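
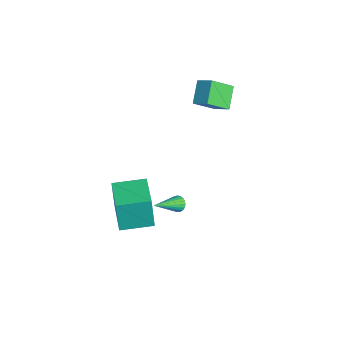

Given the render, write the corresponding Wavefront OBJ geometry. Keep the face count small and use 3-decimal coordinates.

v -3.294 2.153 3.752
v -4.368 2.589 4.623
v -3.601 3.382 2.758
v -4.675 3.818 3.629
v -2.585 2.782 4.311
v -3.659 3.218 5.182
v -2.892 4.011 3.317
v -3.966 4.447 4.188
v -0.363 0.847 -1.86
v 0.048 0.884 -2.142
v 0.503 -0.567 -0.78
v 0.086 1.022 -1.992
v 0.047 1.13 -1.819
v -0.064 1.19 -1.653
v -0.226 1.19 -1.523
v -0.412 1.13 -1.451
v -0.59 1.022 -1.45
v -0.728 0.884 -1.52
v -0.803 0.739 -1.649
v -0.803 0.613 -1.814
v -0.726 0.528 -1.988
v -0.587 0.498 -2.139
v -0.409 0.528 -2.242
v -0.223 0.613 -2.279
v -0.061 0.739 -2.244
v 1.942 -2.768 1.1
v 1.748 -2.88 2.997
v 1.993 -1.012 1.209
v 1.799 -1.124 3.105
v 3.881 -2.836 1.295
v 3.687 -2.948 3.191
v 3.932 -1.08 1.403
v 3.738 -1.192 3.3
f 2 4 1
f 5 2 1
f 1 4 3
f 3 5 1
f 2 8 4
f 6 2 5
f 6 8 2
f 4 8 3
f 7 5 3
f 3 8 7
f 7 6 5
f 8 6 7
f 10 9 12
f 10 12 11
f 12 9 13
f 12 13 11
f 13 9 14
f 13 14 11
f 14 9 15
f 14 15 11
f 15 9 16
f 15 16 11
f 16 9 17
f 16 17 11
f 17 9 18
f 17 18 11
f 18 9 19
f 18 19 11
f 19 9 20
f 19 20 11
f 20 9 21
f 20 21 11
f 21 9 22
f 21 22 11
f 22 9 23
f 22 23 11
f 23 9 24
f 23 24 11
f 24 9 25
f 24 25 11
f 25 9 10
f 25 10 11
f 27 29 26
f 30 27 26
f 26 29 28
f 28 30 26
f 27 33 29
f 31 27 30
f 31 33 27
f 29 33 28
f 32 30 28
f 28 33 32
f 32 31 30
f 33 31 32



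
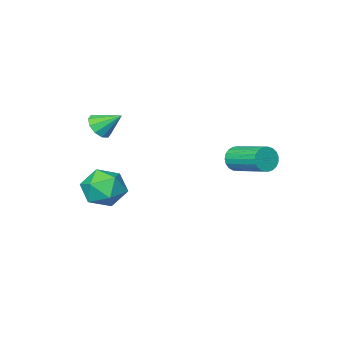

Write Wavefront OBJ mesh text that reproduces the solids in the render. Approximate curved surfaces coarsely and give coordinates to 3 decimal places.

v -1.467 2.809 -0.066
v -1.091 3.057 -0.641
v -1.358 5.019 0.031
v -1.733 4.771 0.606
v -1.376 3.055 -0.747
v -1.642 5.016 -0.075
v -1.676 3.01 -0.736
v -1.942 4.972 -0.064
v -1.94 2.931 -0.608
v -2.206 4.892 0.063
v -2.122 2.831 -0.387
v -2.388 4.792 0.284
v -2.191 2.726 -0.111
v -2.457 4.687 0.561
v -2.134 2.637 0.174
v -2.401 4.598 0.845
v -1.962 2.577 0.417
v -2.229 4.538 1.089
v -1.705 2.557 0.576
v -1.972 4.518 1.248
v -1.406 2.581 0.625
v -1.673 4.542 1.297
v -1.118 2.645 0.554
v -1.385 4.606 1.226
v -0.89 2.737 0.376
v -1.157 4.698 1.048
v -0.762 2.841 0.121
v -1.028 4.802 0.793
v -0.755 2.94 -0.165
v -1.022 4.901 0.506
v -0.872 3.017 -0.435
v -1.139 4.978 0.237
v 3.072 -1.897 1.438
v 3.609 -2.041 1.999
v 2.408 -1.003 2.302
v 3.767 -1.665 1.731
v 3.66 -1.377 1.352
v 3.328 -1.288 1.005
v 2.898 -1.432 0.823
v 2.535 -1.753 0.876
v 2.376 -2.13 1.144
v 2.483 -2.417 1.524
v 2.815 -2.506 1.871
v 3.245 -2.363 2.052
v 2.837 -0.967 -1.677
v 3.384 -0.564 -2.715
v 2.656 -2.796 -2.485
v 3.203 -2.393 -3.523
v 3.86 -2.499 -2.476
v 3.973 -1.369 -1.977
v 2.067 -1.991 -3.223
v 2.18 -0.861 -2.724
v 2.908 -1.197 -3.671
v 4.016 -1.51 -3.209
v 2.024 -1.85 -1.991
v 3.132 -2.163 -1.529
f 2 1 5
f 2 5 3
f 3 5 6
f 3 6 4
f 5 1 7
f 5 7 6
f 6 7 8
f 6 8 4
f 7 1 9
f 7 9 8
f 8 9 10
f 8 10 4
f 9 1 11
f 9 11 10
f 10 11 12
f 10 12 4
f 11 1 13
f 11 13 12
f 12 13 14
f 12 14 4
f 13 1 15
f 13 15 14
f 14 15 16
f 14 16 4
f 15 1 17
f 15 17 16
f 16 17 18
f 16 18 4
f 17 1 19
f 17 19 18
f 18 19 20
f 18 20 4
f 19 1 21
f 19 21 20
f 20 21 22
f 20 22 4
f 21 1 23
f 21 23 22
f 22 23 24
f 22 24 4
f 23 1 25
f 23 25 24
f 24 25 26
f 24 26 4
f 25 1 27
f 25 27 26
f 26 27 28
f 26 28 4
f 27 1 29
f 27 29 28
f 28 29 30
f 28 30 4
f 29 1 31
f 29 31 30
f 30 31 32
f 30 32 4
f 31 1 2
f 31 2 32
f 32 2 3
f 32 3 4
f 34 33 36
f 34 36 35
f 36 33 37
f 36 37 35
f 37 33 38
f 37 38 35
f 38 33 39
f 38 39 35
f 39 33 40
f 39 40 35
f 40 33 41
f 40 41 35
f 41 33 42
f 41 42 35
f 42 33 43
f 42 43 35
f 43 33 44
f 43 44 35
f 44 33 34
f 44 34 35
f 45 56 50
f 45 50 46
f 45 46 52
f 45 52 55
f 45 55 56
f 46 50 54
f 50 56 49
f 56 55 47
f 55 52 51
f 52 46 53
f 48 54 49
f 48 49 47
f 48 47 51
f 48 51 53
f 48 53 54
f 49 54 50
f 47 49 56
f 51 47 55
f 53 51 52
f 54 53 46



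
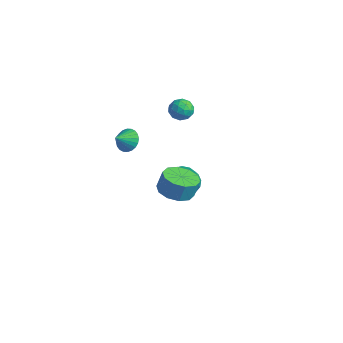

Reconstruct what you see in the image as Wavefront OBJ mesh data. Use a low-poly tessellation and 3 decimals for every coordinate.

v -3.796 2.2 0.139
v -3.023 1.926 0.153
v -4.237 0.954 0.027
v -3.464 0.68 0.041
v -3.796 1.005 0.716
v -3.523 1.776 0.786
v -3.737 1.104 -0.606
v -3.464 1.875 -0.536
v -2.987 1.249 -0.307
v -3.023 1.188 0.51
v -4.237 1.692 -0.33
v -4.273 1.631 0.487
v -3.371 2.173 0.156
v -3.889 0.707 0.024
v -4.084 0.899 0.421
v -3.63 0.738 0.429
v -3.665 2.084 0.528
v -3.211 1.923 0.536
v -3.665 1.382 0.867
v -4.049 0.957 -0.356
v -3.595 0.796 -0.348
v -3.63 2.142 -0.249
v -3.176 1.981 -0.241
v -3.595 1.498 -0.687
v -2.895 1.613 -0.106
v -3.154 0.881 -0.173
v -3.315 1.13 -0.552
v -3.155 1.583 -0.512
v -2.917 1.577 0.374
v -3.176 0.845 0.308
v -3.37 1.036 0.705
v -3.211 1.489 0.746
v -2.895 1.179 0.103
v -4.084 2.035 -0.128
v -4.343 1.303 -0.194
v -4.049 1.391 -0.566
v -3.89 1.844 -0.525
v -4.106 1.999 0.353
v -4.365 1.267 0.286
v -4.105 1.297 0.692
v -3.945 1.75 0.732
v -4.365 1.701 0.077
v -0.685 -0.382 -3.759
v 0.004 -0.6 -4.39
v 0.594 -1.217 -3.533
v -0.095 -0.998 -2.901
v 0.147 -0.205 -4.204
v 0.737 -0.821 -3.347
v 0.099 0.15 -3.916
v 0.689 -0.467 -3.059
v -0.129 0.383 -3.592
v 0.461 -0.234 -2.735
v -0.484 0.441 -3.306
v 0.106 -0.176 -2.449
v -0.885 0.31 -3.124
v -0.295 -0.306 -2.266
v -1.24 0.021 -3.087
v -0.65 -0.595 -2.229
v -1.468 -0.36 -3.204
v -0.878 -0.977 -2.347
v -1.517 -0.746 -3.448
v -0.927 -1.363 -2.591
v -1.375 -1.049 -3.763
v -0.785 -1.666 -2.906
v -1.075 -1.199 -4.078
v -0.485 -1.815 -3.22
v -0.686 -1.162 -4.319
v -0.096 -1.778 -3.461
v -0.296 -0.945 -4.432
v 0.294 -1.562 -3.574
v 3.414 -3.909 -0.256
v 4.117 -3.156 -0.548
v 4.268 -2.859 0.584
v 3.566 -3.611 0.876
v 3.515 -2.882 -0.539
v 3.666 -2.584 0.593
v 2.875 -3 -0.422
v 3.026 -2.702 0.71
v 2.441 -3.465 -0.242
v 2.592 -3.168 0.89
v 2.378 -4.1 -0.067
v 2.53 -3.802 1.065
v 2.712 -4.661 0.036
v 2.863 -4.364 1.168
v 3.314 -4.936 0.027
v 3.465 -4.638 1.159
v 3.954 -4.818 -0.09
v 4.105 -4.52 1.042
v 4.388 -4.352 -0.27
v 4.539 -4.055 0.862
v 4.45 -3.718 -0.445
v 4.602 -3.42 0.687
v -4.056 -2.068 -1.416
v -3.256 -1.861 -1.267
v -3.944 -2.972 -0.764
v -3.409 -1.704 -1.023
v -3.66 -1.603 -0.84
v -3.972 -1.572 -0.744
v -4.297 -1.617 -0.75
v -4.585 -1.73 -0.858
v -4.792 -1.895 -1.051
v -4.887 -2.087 -1.3
v -4.856 -2.275 -1.566
v -4.703 -2.432 -1.809
v -4.451 -2.534 -1.993
v -4.139 -2.565 -2.089
v -3.815 -2.52 -2.082
v -3.527 -2.406 -1.974
v -3.319 -2.241 -1.782
v -3.224 -2.05 -1.533
f 1 38 17
f 38 12 41
f 17 41 6
f 38 41 17
f 1 17 13
f 17 6 18
f 13 18 2
f 17 18 13
f 1 13 22
f 13 2 23
f 22 23 8
f 13 23 22
f 1 22 34
f 22 8 37
f 34 37 11
f 22 37 34
f 1 34 38
f 34 11 42
f 38 42 12
f 34 42 38
f 2 18 29
f 18 6 32
f 29 32 10
f 18 32 29
f 6 41 19
f 41 12 40
f 19 40 5
f 41 40 19
f 12 42 39
f 42 11 35
f 39 35 3
f 42 35 39
f 11 37 36
f 37 8 24
f 36 24 7
f 37 24 36
f 8 23 28
f 23 2 25
f 28 25 9
f 23 25 28
f 4 30 16
f 30 10 31
f 16 31 5
f 30 31 16
f 4 16 14
f 16 5 15
f 14 15 3
f 16 15 14
f 4 14 21
f 14 3 20
f 21 20 7
f 14 20 21
f 4 21 26
f 21 7 27
f 26 27 9
f 21 27 26
f 4 26 30
f 26 9 33
f 30 33 10
f 26 33 30
f 5 31 19
f 31 10 32
f 19 32 6
f 31 32 19
f 3 15 39
f 15 5 40
f 39 40 12
f 15 40 39
f 7 20 36
f 20 3 35
f 36 35 11
f 20 35 36
f 9 27 28
f 27 7 24
f 28 24 8
f 27 24 28
f 10 33 29
f 33 9 25
f 29 25 2
f 33 25 29
f 44 43 47
f 44 47 45
f 45 47 48
f 45 48 46
f 47 43 49
f 47 49 48
f 48 49 50
f 48 50 46
f 49 43 51
f 49 51 50
f 50 51 52
f 50 52 46
f 51 43 53
f 51 53 52
f 52 53 54
f 52 54 46
f 53 43 55
f 53 55 54
f 54 55 56
f 54 56 46
f 55 43 57
f 55 57 56
f 56 57 58
f 56 58 46
f 57 43 59
f 57 59 58
f 58 59 60
f 58 60 46
f 59 43 61
f 59 61 60
f 60 61 62
f 60 62 46
f 61 43 63
f 61 63 62
f 62 63 64
f 62 64 46
f 63 43 65
f 63 65 64
f 64 65 66
f 64 66 46
f 65 43 67
f 65 67 66
f 66 67 68
f 66 68 46
f 67 43 69
f 67 69 68
f 68 69 70
f 68 70 46
f 69 43 44
f 69 44 70
f 70 44 45
f 70 45 46
f 72 71 75
f 72 75 73
f 73 75 76
f 73 76 74
f 75 71 77
f 75 77 76
f 76 77 78
f 76 78 74
f 77 71 79
f 77 79 78
f 78 79 80
f 78 80 74
f 79 71 81
f 79 81 80
f 80 81 82
f 80 82 74
f 81 71 83
f 81 83 82
f 82 83 84
f 82 84 74
f 83 71 85
f 83 85 84
f 84 85 86
f 84 86 74
f 85 71 87
f 85 87 86
f 86 87 88
f 86 88 74
f 87 71 89
f 87 89 88
f 88 89 90
f 88 90 74
f 89 71 91
f 89 91 90
f 90 91 92
f 90 92 74
f 91 71 72
f 91 72 92
f 92 72 73
f 92 73 74
f 94 93 96
f 94 96 95
f 96 93 97
f 96 97 95
f 97 93 98
f 97 98 95
f 98 93 99
f 98 99 95
f 99 93 100
f 99 100 95
f 100 93 101
f 100 101 95
f 101 93 102
f 101 102 95
f 102 93 103
f 102 103 95
f 103 93 104
f 103 104 95
f 104 93 105
f 104 105 95
f 105 93 106
f 105 106 95
f 106 93 107
f 106 107 95
f 107 93 108
f 107 108 95
f 108 93 109
f 108 109 95
f 109 93 110
f 109 110 95
f 110 93 94
f 110 94 95



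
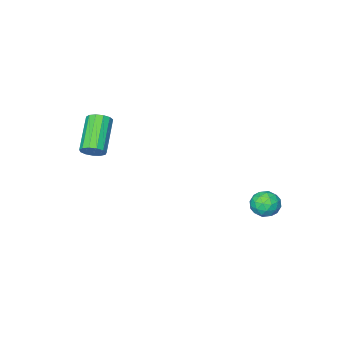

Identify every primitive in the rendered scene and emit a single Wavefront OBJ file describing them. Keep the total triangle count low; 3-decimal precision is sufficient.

v 4.485 -1.068 1.108
v 4.843 -0.867 1.638
v 3.593 -2.07 2.941
v 3.235 -2.272 2.412
v 4.562 -0.618 1.598
v 3.312 -1.821 2.901
v 4.256 -0.512 1.403
v 3.007 -1.715 2.706
v 4.024 -0.582 1.115
v 2.774 -1.786 2.418
v 3.937 -0.807 0.824
v 2.687 -2.011 2.127
v 4.025 -1.115 0.624
v 2.775 -2.319 1.927
v 4.258 -1.408 0.577
v 3.009 -2.612 1.88
v 4.564 -1.593 0.7
v 3.314 -2.797 2.003
v 4.844 -1.611 0.952
v 3.595 -2.815 2.255
v 5.011 -1.457 1.253
v 3.761 -2.661 2.556
v 5.01 -1.18 1.509
v 3.76 -2.383 2.812
v -3.039 4.145 -2.579
v -2.627 4.41 -3.263
v -2.233 3.05 -2.517
v -1.821 3.315 -3.201
v -1.746 3.734 -2.476
v -2.244 4.411 -2.514
v -2.616 3.049 -3.266
v -3.114 3.726 -3.304
v -2.366 3.732 -3.687
v -1.827 4.156 -3.199
v -3.033 3.304 -2.581
v -2.494 3.728 -2.093
v -2.904 4.374 -2.926
v -1.956 3.086 -2.854
v -1.912 3.333 -2.427
v -1.67 3.489 -2.829
v -2.679 4.374 -2.486
v -2.436 4.53 -2.888
v -1.918 4.133 -2.425
v -2.424 2.93 -2.892
v -2.181 3.086 -3.294
v -3.19 3.971 -2.951
v -2.948 4.127 -3.353
v -2.942 3.327 -3.355
v -2.508 4.131 -3.578
v -2.034 3.487 -3.541
v -2.502 3.331 -3.58
v -2.794 3.729 -3.602
v -2.192 4.38 -3.291
v -1.718 3.736 -3.254
v -1.674 3.983 -2.828
v -1.966 4.381 -2.851
v -2.038 3.982 -3.54
v -3.142 3.724 -2.526
v -2.668 3.08 -2.489
v -2.894 3.079 -2.929
v -3.186 3.477 -2.952
v -2.826 3.973 -2.239
v -2.352 3.329 -2.202
v -2.066 3.731 -2.178
v -2.358 4.129 -2.2
v -2.822 3.478 -2.24
f 2 1 5
f 2 5 3
f 3 5 6
f 3 6 4
f 5 1 7
f 5 7 6
f 6 7 8
f 6 8 4
f 7 1 9
f 7 9 8
f 8 9 10
f 8 10 4
f 9 1 11
f 9 11 10
f 10 11 12
f 10 12 4
f 11 1 13
f 11 13 12
f 12 13 14
f 12 14 4
f 13 1 15
f 13 15 14
f 14 15 16
f 14 16 4
f 15 1 17
f 15 17 16
f 16 17 18
f 16 18 4
f 17 1 19
f 17 19 18
f 18 19 20
f 18 20 4
f 19 1 21
f 19 21 20
f 20 21 22
f 20 22 4
f 21 1 23
f 21 23 22
f 22 23 24
f 22 24 4
f 23 1 2
f 23 2 24
f 24 2 3
f 24 3 4
f 25 62 41
f 62 36 65
f 41 65 30
f 62 65 41
f 25 41 37
f 41 30 42
f 37 42 26
f 41 42 37
f 25 37 46
f 37 26 47
f 46 47 32
f 37 47 46
f 25 46 58
f 46 32 61
f 58 61 35
f 46 61 58
f 25 58 62
f 58 35 66
f 62 66 36
f 58 66 62
f 26 42 53
f 42 30 56
f 53 56 34
f 42 56 53
f 30 65 43
f 65 36 64
f 43 64 29
f 65 64 43
f 36 66 63
f 66 35 59
f 63 59 27
f 66 59 63
f 35 61 60
f 61 32 48
f 60 48 31
f 61 48 60
f 32 47 52
f 47 26 49
f 52 49 33
f 47 49 52
f 28 54 40
f 54 34 55
f 40 55 29
f 54 55 40
f 28 40 38
f 40 29 39
f 38 39 27
f 40 39 38
f 28 38 45
f 38 27 44
f 45 44 31
f 38 44 45
f 28 45 50
f 45 31 51
f 50 51 33
f 45 51 50
f 28 50 54
f 50 33 57
f 54 57 34
f 50 57 54
f 29 55 43
f 55 34 56
f 43 56 30
f 55 56 43
f 27 39 63
f 39 29 64
f 63 64 36
f 39 64 63
f 31 44 60
f 44 27 59
f 60 59 35
f 44 59 60
f 33 51 52
f 51 31 48
f 52 48 32
f 51 48 52
f 34 57 53
f 57 33 49
f 53 49 26
f 57 49 53



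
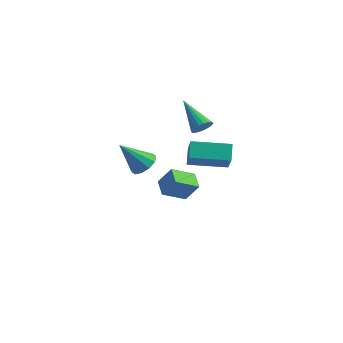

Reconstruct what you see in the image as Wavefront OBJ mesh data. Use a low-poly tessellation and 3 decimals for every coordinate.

v -0.224 2.142 -4.094
v -1.106 1.015 -3.335
v -0.977 2.967 -3.746
v -1.859 1.84 -2.987
v 0.539 2.34 -2.913
v -0.343 1.213 -2.154
v -0.214 3.165 -2.565
v -1.096 2.038 -1.806
v 1.518 0.872 3.051
v 1.908 0.83 3.595
v -0.118 1.668 4.289
v 1.964 1.087 3.503
v 1.943 1.307 3.333
v 1.848 1.452 3.115
v 1.696 1.496 2.885
v 1.513 1.433 2.685
v 1.332 1.272 2.548
v 1.182 1.043 2.497
v 1.091 0.784 2.543
v 1.073 0.54 2.677
v 1.132 0.353 2.875
v 1.258 0.257 3.104
v 1.429 0.266 3.324
v 1.616 0.381 3.497
v 1.785 0.58 3.592
v 3.136 -3.399 3.524
v 2.793 -2.659 4.264
v 2.435 -2.424 2.224
v 2.092 -1.684 2.963
v 5.028 -2.316 3.317
v 4.685 -1.576 4.056
v 4.327 -1.341 2.016
v 3.984 -0.601 2.756
v -3.003 2.213 -2.093
v -2.225 2.139 -1.608
v -4.117 1.407 -0.427
v -2.446 2.653 -1.507
v -2.88 2.999 -1.63
v -3.361 3.045 -1.93
v -3.705 2.773 -2.292
v -3.781 2.287 -2.578
v -3.56 1.773 -2.678
v -3.126 1.427 -2.555
v -2.645 1.382 -2.256
v -2.3 1.653 -1.894
f 2 4 1
f 5 2 1
f 1 4 3
f 3 5 1
f 2 8 4
f 6 2 5
f 6 8 2
f 4 8 3
f 7 5 3
f 3 8 7
f 7 6 5
f 8 6 7
f 10 9 12
f 10 12 11
f 12 9 13
f 12 13 11
f 13 9 14
f 13 14 11
f 14 9 15
f 14 15 11
f 15 9 16
f 15 16 11
f 16 9 17
f 16 17 11
f 17 9 18
f 17 18 11
f 18 9 19
f 18 19 11
f 19 9 20
f 19 20 11
f 20 9 21
f 20 21 11
f 21 9 22
f 21 22 11
f 22 9 23
f 22 23 11
f 23 9 24
f 23 24 11
f 24 9 25
f 24 25 11
f 25 9 10
f 25 10 11
f 27 29 26
f 30 27 26
f 26 29 28
f 28 30 26
f 27 33 29
f 31 27 30
f 31 33 27
f 29 33 28
f 32 30 28
f 28 33 32
f 32 31 30
f 33 31 32
f 35 34 37
f 35 37 36
f 37 34 38
f 37 38 36
f 38 34 39
f 38 39 36
f 39 34 40
f 39 40 36
f 40 34 41
f 40 41 36
f 41 34 42
f 41 42 36
f 42 34 43
f 42 43 36
f 43 34 44
f 43 44 36
f 44 34 45
f 44 45 36
f 45 34 35
f 45 35 36



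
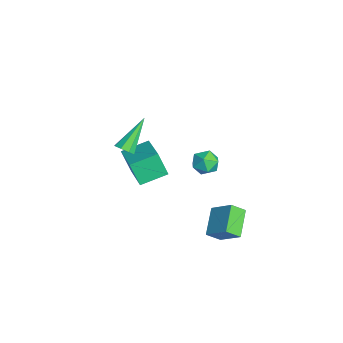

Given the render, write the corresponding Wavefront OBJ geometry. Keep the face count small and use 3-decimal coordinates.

v -2.937 -0.405 -2.114
v -3.386 -0.849 -0.82
v -3.184 1.057 -1.698
v -3.634 0.613 -0.404
v -0.886 -0.273 -1.356
v -1.336 -0.717 -0.062
v -1.134 1.189 -0.94
v -1.583 0.745 0.354
v 2.74 2.49 4.233
v 3.367 2.777 3.92
v 2.633 1.703 3.3
v 3.26 1.99 2.987
v 3.306 1.589 3.627
v 3.372 2.075 4.204
v 2.628 2.405 3.016
v 2.694 2.891 3.593
v 3.297 2.724 3.168
v 3.717 2.22 3.545
v 2.283 2.26 3.675
v 2.703 1.756 4.052
v 0.001 -1.154 2.384
v 0.487 -0.997 2.637
v -1.081 0.014 3.736
v 0.374 -0.728 2.313
v 0.042 -0.708 2.031
v -0.314 -0.95 1.955
v -0.484 -1.311 2.13
v -0.371 -1.58 2.454
v -0.039 -1.6 2.736
v 0.316 -1.359 2.812
v 2.307 3.406 -1.195
v 2.359 2.688 -0.607
v 3.131 4.205 -0.292
v 3.183 3.487 0.296
v 3.617 2.893 -1.936
v 3.669 2.175 -1.348
v 4.441 3.692 -1.033
v 4.493 2.974 -0.445
f 2 4 1
f 5 2 1
f 1 4 3
f 3 5 1
f 2 8 4
f 6 2 5
f 6 8 2
f 4 8 3
f 7 5 3
f 3 8 7
f 7 6 5
f 8 6 7
f 9 20 14
f 9 14 10
f 9 10 16
f 9 16 19
f 9 19 20
f 10 14 18
f 14 20 13
f 20 19 11
f 19 16 15
f 16 10 17
f 12 18 13
f 12 13 11
f 12 11 15
f 12 15 17
f 12 17 18
f 13 18 14
f 11 13 20
f 15 11 19
f 17 15 16
f 18 17 10
f 22 21 24
f 22 24 23
f 24 21 25
f 24 25 23
f 25 21 26
f 25 26 23
f 26 21 27
f 26 27 23
f 27 21 28
f 27 28 23
f 28 21 29
f 28 29 23
f 29 21 30
f 29 30 23
f 30 21 22
f 30 22 23
f 32 34 31
f 35 32 31
f 31 34 33
f 33 35 31
f 32 38 34
f 36 32 35
f 36 38 32
f 34 38 33
f 37 35 33
f 33 38 37
f 37 36 35
f 38 36 37



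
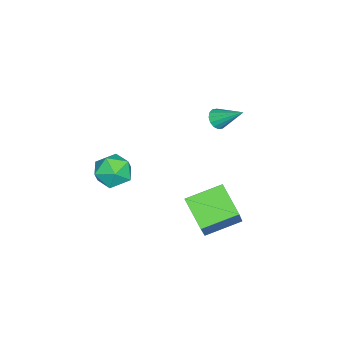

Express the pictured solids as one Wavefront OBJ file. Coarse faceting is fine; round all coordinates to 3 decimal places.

v -0.729 -1.429 -3.505
v -0.224 -1.345 -2.647
v 0.264 -2.615 -3.973
v 0.769 -2.531 -3.115
v -0.163 -2.891 -3.113
v -0.777 -2.158 -2.824
v 0.817 -1.802 -3.796
v 0.203 -1.069 -3.507
v 0.731 -1.575 -2.827
v 0.126 -2.248 -2.405
v -0.086 -1.712 -4.215
v -0.691 -2.385 -3.793
v -3.167 1.739 -1.09
v -2.62 1.755 -1.21
v -2.993 2.981 -0.13
v -2.745 1.926 -1.408
v -2.984 2.046 -1.521
v -3.271 2.084 -1.518
v -3.531 2.03 -1.401
v -3.692 1.897 -1.2
v -3.714 1.722 -0.97
v -3.588 1.552 -0.772
v -3.35 1.431 -0.659
v -3.062 1.393 -0.662
v -2.803 1.448 -0.78
v -2.641 1.58 -0.98
v 1.312 2.81 -5.153
v 0.367 1.717 -4.276
v 0.276 4.148 -4.601
v -0.669 3.055 -3.725
v 2.569 3.085 -3.455
v 1.624 1.992 -2.579
v 1.533 4.423 -2.904
v 0.588 3.33 -2.027
f 1 12 6
f 1 6 2
f 1 2 8
f 1 8 11
f 1 11 12
f 2 6 10
f 6 12 5
f 12 11 3
f 11 8 7
f 8 2 9
f 4 10 5
f 4 5 3
f 4 3 7
f 4 7 9
f 4 9 10
f 5 10 6
f 3 5 12
f 7 3 11
f 9 7 8
f 10 9 2
f 14 13 16
f 14 16 15
f 16 13 17
f 16 17 15
f 17 13 18
f 17 18 15
f 18 13 19
f 18 19 15
f 19 13 20
f 19 20 15
f 20 13 21
f 20 21 15
f 21 13 22
f 21 22 15
f 22 13 23
f 22 23 15
f 23 13 24
f 23 24 15
f 24 13 25
f 24 25 15
f 25 13 26
f 25 26 15
f 26 13 14
f 26 14 15
f 28 30 27
f 31 28 27
f 27 30 29
f 29 31 27
f 28 34 30
f 32 28 31
f 32 34 28
f 30 34 29
f 33 31 29
f 29 34 33
f 33 32 31
f 34 32 33



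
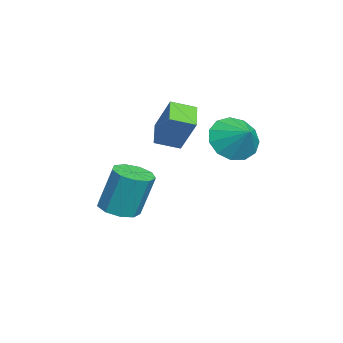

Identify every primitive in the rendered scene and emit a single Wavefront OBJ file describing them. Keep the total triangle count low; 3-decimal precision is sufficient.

v 0.191 -2.914 -1.027
v 0.727 -2.309 -1.214
v 0.726 -1.741 0.62
v 0.189 -2.346 0.807
v 0.195 -2.121 -1.272
v 0.194 -1.553 0.562
v -0.34 -2.304 -1.216
v -0.341 -1.736 0.618
v -0.626 -2.772 -1.071
v -0.627 -2.205 0.763
v -0.53 -3.307 -0.906
v -0.532 -2.739 0.928
v -0.097 -3.658 -0.797
v -0.099 -3.09 1.037
v 0.471 -3.66 -0.796
v 0.469 -3.093 1.038
v 0.907 -3.314 -0.903
v 0.906 -2.746 0.931
v 1.009 -2.78 -1.068
v 1.007 -2.212 0.766
v 1.351 -1.524 2.77
v 0.314 -1.571 3.24
v 1.163 -0.586 2.449
v 0.125 -0.633 2.919
v 1.955 -0.927 4.161
v 0.917 -0.974 4.631
v 1.766 0.011 3.84
v 0.729 -0.036 4.31
v 2.854 1.344 3.618
v 3.236 1.742 2.796
v 3.646 1.916 4.262
v 2.84 2.094 2.971
v 2.448 2.207 3.352
v 2.185 2.047 3.817
v 2.135 1.663 4.219
v 2.313 1.179 4.43
v 2.662 0.747 4.383
v 3.073 0.504 4.094
v 3.414 0.529 3.653
v 3.577 0.812 3.201
v 3.511 1.264 2.881
f 2 1 5
f 2 5 3
f 3 5 6
f 3 6 4
f 5 1 7
f 5 7 6
f 6 7 8
f 6 8 4
f 7 1 9
f 7 9 8
f 8 9 10
f 8 10 4
f 9 1 11
f 9 11 10
f 10 11 12
f 10 12 4
f 11 1 13
f 11 13 12
f 12 13 14
f 12 14 4
f 13 1 15
f 13 15 14
f 14 15 16
f 14 16 4
f 15 1 17
f 15 17 16
f 16 17 18
f 16 18 4
f 17 1 19
f 17 19 18
f 18 19 20
f 18 20 4
f 19 1 2
f 19 2 20
f 20 2 3
f 20 3 4
f 22 24 21
f 25 22 21
f 21 24 23
f 23 25 21
f 22 28 24
f 26 22 25
f 26 28 22
f 24 28 23
f 27 25 23
f 23 28 27
f 27 26 25
f 28 26 27
f 30 29 32
f 30 32 31
f 32 29 33
f 32 33 31
f 33 29 34
f 33 34 31
f 34 29 35
f 34 35 31
f 35 29 36
f 35 36 31
f 36 29 37
f 36 37 31
f 37 29 38
f 37 38 31
f 38 29 39
f 38 39 31
f 39 29 40
f 39 40 31
f 40 29 41
f 40 41 31
f 41 29 30
f 41 30 31



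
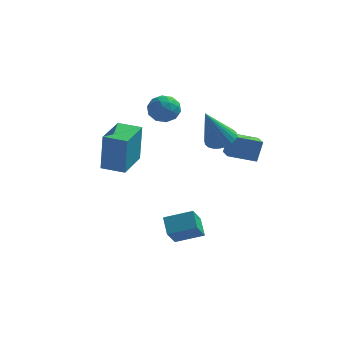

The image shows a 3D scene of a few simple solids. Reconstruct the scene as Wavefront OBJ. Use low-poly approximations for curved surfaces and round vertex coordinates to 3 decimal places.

v 2.76 2.093 0.767
v 2.964 2.512 1.83
v 2.327 3.368 0.348
v 2.531 3.786 1.41
v 4.069 2.414 0.39
v 4.273 2.832 1.452
v 3.636 3.688 -0.03
v 3.84 4.107 1.033
v -2.771 0.512 0.199
v -2.643 0.48 2.244
v -2.513 2.344 0.212
v -2.386 2.312 2.257
v -1.594 0.348 0.123
v -1.467 0.316 2.168
v -1.337 2.18 0.136
v -1.209 2.148 2.181
v 1.152 -3.393 -1.397
v 0.817 -2.647 -0.821
v 1.327 -2.588 -2.337
v 0.992 -1.842 -1.762
v 2.428 -3.158 -0.958
v 2.093 -2.412 -0.383
v 2.603 -2.353 -1.899
v 2.268 -1.607 -1.323
v -1.075 3.385 3.135
v -0.486 3.679 2.628
v -0.274 2.361 3.472
v 0.315 2.655 2.965
v 0.121 3.067 3.659
v -0.375 3.701 3.451
v -0.385 2.339 2.649
v -0.881 2.973 2.441
v -0.06 3.033 2.328
v 0.253 3.483 2.952
v -1.013 2.557 3.148
v -0.7 3.007 3.772
v -0.851 3.622 2.852
v 0.091 2.418 3.248
v -0.023 2.66 3.656
v 0.323 2.833 3.358
v -0.786 3.635 3.336
v -0.439 3.808 3.038
v -0.083 3.448 3.644
v -0.321 2.232 3.062
v 0.026 2.405 2.764
v -1.083 3.207 2.742
v -0.737 3.38 2.444
v -0.677 2.592 2.456
v -0.254 3.415 2.378
v 0.217 2.813 2.576
v -0.195 2.628 2.39
v -0.486 3 2.267
v -0.071 3.68 2.745
v 0.401 3.077 2.943
v 0.286 3.32 3.351
v -0.005 3.692 3.228
v 0.18 3.3 2.568
v -1.161 2.963 3.157
v -0.689 2.36 3.355
v -0.755 2.348 2.872
v -1.046 2.72 2.749
v -0.977 3.227 3.524
v -0.506 2.625 3.722
v -0.274 3.04 3.833
v -0.565 3.412 3.71
v -0.94 2.74 3.532
v 2.401 2.347 1.745
v 3.133 2.072 1.855
v 1.819 1.573 3.675
v 3.157 2.354 1.975
v 3.065 2.636 2.061
v 2.872 2.874 2.098
v 2.608 3.031 2.081
v 2.312 3.085 2.014
v 2.03 3.026 1.905
v 1.804 2.864 1.772
v 1.669 2.623 1.634
v 1.646 2.34 1.514
v 1.737 2.058 1.429
v 1.93 1.821 1.391
v 2.194 1.663 1.408
v 2.49 1.61 1.476
v 2.773 1.669 1.585
v 2.998 1.831 1.718
f 2 4 1
f 5 2 1
f 1 4 3
f 3 5 1
f 2 8 4
f 6 2 5
f 6 8 2
f 4 8 3
f 7 5 3
f 3 8 7
f 7 6 5
f 8 6 7
f 10 12 9
f 13 10 9
f 9 12 11
f 11 13 9
f 10 16 12
f 14 10 13
f 14 16 10
f 12 16 11
f 15 13 11
f 11 16 15
f 15 14 13
f 16 14 15
f 18 20 17
f 21 18 17
f 17 20 19
f 19 21 17
f 18 24 20
f 22 18 21
f 22 24 18
f 20 24 19
f 23 21 19
f 19 24 23
f 23 22 21
f 24 22 23
f 25 62 41
f 62 36 65
f 41 65 30
f 62 65 41
f 25 41 37
f 41 30 42
f 37 42 26
f 41 42 37
f 25 37 46
f 37 26 47
f 46 47 32
f 37 47 46
f 25 46 58
f 46 32 61
f 58 61 35
f 46 61 58
f 25 58 62
f 58 35 66
f 62 66 36
f 58 66 62
f 26 42 53
f 42 30 56
f 53 56 34
f 42 56 53
f 30 65 43
f 65 36 64
f 43 64 29
f 65 64 43
f 36 66 63
f 66 35 59
f 63 59 27
f 66 59 63
f 35 61 60
f 61 32 48
f 60 48 31
f 61 48 60
f 32 47 52
f 47 26 49
f 52 49 33
f 47 49 52
f 28 54 40
f 54 34 55
f 40 55 29
f 54 55 40
f 28 40 38
f 40 29 39
f 38 39 27
f 40 39 38
f 28 38 45
f 38 27 44
f 45 44 31
f 38 44 45
f 28 45 50
f 45 31 51
f 50 51 33
f 45 51 50
f 28 50 54
f 50 33 57
f 54 57 34
f 50 57 54
f 29 55 43
f 55 34 56
f 43 56 30
f 55 56 43
f 27 39 63
f 39 29 64
f 63 64 36
f 39 64 63
f 31 44 60
f 44 27 59
f 60 59 35
f 44 59 60
f 33 51 52
f 51 31 48
f 52 48 32
f 51 48 52
f 34 57 53
f 57 33 49
f 53 49 26
f 57 49 53
f 68 67 70
f 68 70 69
f 70 67 71
f 70 71 69
f 71 67 72
f 71 72 69
f 72 67 73
f 72 73 69
f 73 67 74
f 73 74 69
f 74 67 75
f 74 75 69
f 75 67 76
f 75 76 69
f 76 67 77
f 76 77 69
f 77 67 78
f 77 78 69
f 78 67 79
f 78 79 69
f 79 67 80
f 79 80 69
f 80 67 81
f 80 81 69
f 81 67 82
f 81 82 69
f 82 67 83
f 82 83 69
f 83 67 84
f 83 84 69
f 84 67 68
f 84 68 69



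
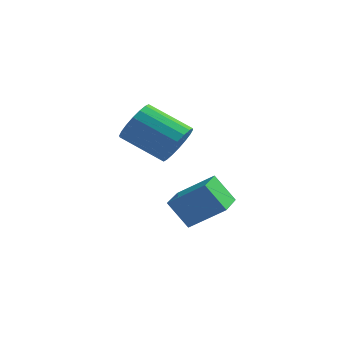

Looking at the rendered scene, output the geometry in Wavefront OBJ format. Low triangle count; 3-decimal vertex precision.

v -2.456 -1.192 -0.618
v -2.069 -0.869 0.041
v -3.597 -0.704 0.857
v -3.984 -1.028 0.198
v -2.146 -0.571 -0.163
v -3.674 -0.406 0.653
v -2.284 -0.396 -0.457
v -3.812 -0.232 0.358
v -2.457 -0.379 -0.784
v -3.985 -0.214 0.032
v -2.629 -0.523 -1.077
v -4.157 -0.358 -0.261
v -2.767 -0.799 -1.28
v -4.295 -0.635 -0.464
v -2.843 -1.154 -1.351
v -4.371 -0.989 -0.535
v -2.843 -1.516 -1.277
v -4.371 -1.351 -0.461
v -2.766 -1.814 -1.073
v -4.294 -1.649 -0.257
v -2.628 -1.988 -0.778
v -4.156 -1.824 0.037
v -2.455 -2.006 -0.452
v -3.983 -1.841 0.364
v -2.283 -1.862 -0.159
v -3.811 -1.697 0.657
v -2.145 -1.585 0.044
v -3.673 -1.421 0.86
v -2.069 -1.231 0.115
v -3.597 -1.066 0.931
v -2.118 -1.164 -4.383
v -2.872 -1.074 -3.402
v -2.135 0.04 -4.506
v -2.888 0.13 -3.525
v -0.872 -1.05 -3.435
v -1.625 -0.96 -2.454
v -0.888 0.154 -3.558
v -1.642 0.244 -2.577
f 2 1 5
f 2 5 3
f 3 5 6
f 3 6 4
f 5 1 7
f 5 7 6
f 6 7 8
f 6 8 4
f 7 1 9
f 7 9 8
f 8 9 10
f 8 10 4
f 9 1 11
f 9 11 10
f 10 11 12
f 10 12 4
f 11 1 13
f 11 13 12
f 12 13 14
f 12 14 4
f 13 1 15
f 13 15 14
f 14 15 16
f 14 16 4
f 15 1 17
f 15 17 16
f 16 17 18
f 16 18 4
f 17 1 19
f 17 19 18
f 18 19 20
f 18 20 4
f 19 1 21
f 19 21 20
f 20 21 22
f 20 22 4
f 21 1 23
f 21 23 22
f 22 23 24
f 22 24 4
f 23 1 25
f 23 25 24
f 24 25 26
f 24 26 4
f 25 1 27
f 25 27 26
f 26 27 28
f 26 28 4
f 27 1 29
f 27 29 28
f 28 29 30
f 28 30 4
f 29 1 2
f 29 2 30
f 30 2 3
f 30 3 4
f 32 34 31
f 35 32 31
f 31 34 33
f 33 35 31
f 32 38 34
f 36 32 35
f 36 38 32
f 34 38 33
f 37 35 33
f 33 38 37
f 37 36 35
f 38 36 37



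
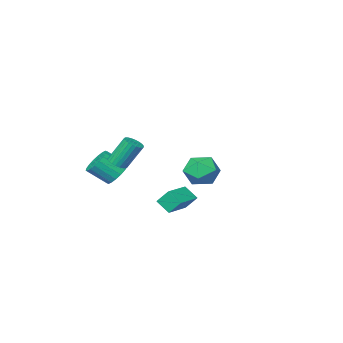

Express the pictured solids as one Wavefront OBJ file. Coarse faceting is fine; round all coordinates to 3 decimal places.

v 1.467 3.008 -2.898
v 1.755 2.254 -2.242
v 1.08 3.567 -2.085
v 1.369 2.813 -1.429
v 3.031 3.787 -2.691
v 3.32 3.033 -2.035
v 2.645 4.346 -1.878
v 2.933 3.592 -1.222
v 1.805 -3.43 -2.292
v 2.365 -3.65 -3.001
v 3.375 -4.31 -1.997
v 2.815 -4.09 -1.288
v 2.5 -3.275 -2.89
v 3.51 -3.935 -1.886
v 2.497 -2.931 -2.661
v 3.508 -3.591 -1.657
v 2.357 -2.685 -2.358
v 3.368 -3.345 -1.355
v 2.108 -2.587 -2.043
v 3.119 -3.247 -1.039
v 1.799 -2.656 -1.777
v 2.81 -3.316 -0.773
v 1.49 -2.878 -1.612
v 2.501 -3.538 -0.609
v 1.245 -3.21 -1.583
v 2.255 -3.87 -0.579
v 1.11 -3.585 -1.694
v 2.12 -4.245 -0.69
v 1.112 -3.929 -1.923
v 2.123 -4.589 -0.919
v 1.252 -4.175 -2.225
v 2.263 -4.835 -1.222
v 1.501 -4.273 -2.541
v 2.512 -4.933 -1.537
v 1.81 -4.204 -2.807
v 2.821 -4.864 -1.803
v 2.119 -3.982 -2.971
v 3.13 -4.642 -1.968
v 2.502 -2.3 -0.993
v 2.909 -1.819 -0.973
v 2.164 -1.259 0.614
v 1.758 -1.74 0.593
v 2.721 -1.719 -1.096
v 1.977 -1.158 0.491
v 2.501 -1.706 -1.204
v 1.757 -1.146 0.383
v 2.28 -1.785 -1.279
v 1.536 -1.224 0.307
v 2.094 -1.941 -1.312
v 1.35 -1.381 0.275
v 1.969 -2.153 -1.295
v 1.225 -1.592 0.291
v 1.926 -2.386 -1.233
v 1.182 -1.826 0.354
v 1.97 -2.607 -1.134
v 1.226 -2.047 0.452
v 2.096 -2.781 -1.014
v 1.351 -2.221 0.573
v 2.283 -2.882 -0.891
v 1.539 -2.321 0.696
v 2.503 -2.894 -0.783
v 1.759 -2.334 0.804
v 2.724 -2.816 -0.707
v 1.98 -2.255 0.879
v 2.91 -2.659 -0.675
v 2.166 -2.099 0.912
v 3.035 -2.448 -0.691
v 2.291 -1.887 0.895
v 3.078 -2.214 -0.754
v 2.334 -1.654 0.833
v 3.034 -1.993 -0.852
v 2.29 -1.433 0.734
v -3.654 -1.157 -2.422
v -2.808 -0.718 -3.149
v -2.312 -2.202 -1.491
v -1.466 -1.763 -2.218
v -1.999 -1.048 -1.417
v -2.829 -0.402 -1.993
v -2.291 -2.518 -2.647
v -3.121 -1.872 -3.223
v -1.966 -1.559 -3.288
v -1.785 -0.65 -2.528
v -3.335 -2.27 -2.112
v -3.154 -1.361 -1.352
f 2 4 1
f 5 2 1
f 1 4 3
f 3 5 1
f 2 8 4
f 6 2 5
f 6 8 2
f 4 8 3
f 7 5 3
f 3 8 7
f 7 6 5
f 8 6 7
f 10 9 13
f 10 13 11
f 11 13 14
f 11 14 12
f 13 9 15
f 13 15 14
f 14 15 16
f 14 16 12
f 15 9 17
f 15 17 16
f 16 17 18
f 16 18 12
f 17 9 19
f 17 19 18
f 18 19 20
f 18 20 12
f 19 9 21
f 19 21 20
f 20 21 22
f 20 22 12
f 21 9 23
f 21 23 22
f 22 23 24
f 22 24 12
f 23 9 25
f 23 25 24
f 24 25 26
f 24 26 12
f 25 9 27
f 25 27 26
f 26 27 28
f 26 28 12
f 27 9 29
f 27 29 28
f 28 29 30
f 28 30 12
f 29 9 31
f 29 31 30
f 30 31 32
f 30 32 12
f 31 9 33
f 31 33 32
f 32 33 34
f 32 34 12
f 33 9 35
f 33 35 34
f 34 35 36
f 34 36 12
f 35 9 37
f 35 37 36
f 36 37 38
f 36 38 12
f 37 9 10
f 37 10 38
f 38 10 11
f 38 11 12
f 40 39 43
f 40 43 41
f 41 43 44
f 41 44 42
f 43 39 45
f 43 45 44
f 44 45 46
f 44 46 42
f 45 39 47
f 45 47 46
f 46 47 48
f 46 48 42
f 47 39 49
f 47 49 48
f 48 49 50
f 48 50 42
f 49 39 51
f 49 51 50
f 50 51 52
f 50 52 42
f 51 39 53
f 51 53 52
f 52 53 54
f 52 54 42
f 53 39 55
f 53 55 54
f 54 55 56
f 54 56 42
f 55 39 57
f 55 57 56
f 56 57 58
f 56 58 42
f 57 39 59
f 57 59 58
f 58 59 60
f 58 60 42
f 59 39 61
f 59 61 60
f 60 61 62
f 60 62 42
f 61 39 63
f 61 63 62
f 62 63 64
f 62 64 42
f 63 39 65
f 63 65 64
f 64 65 66
f 64 66 42
f 65 39 67
f 65 67 66
f 66 67 68
f 66 68 42
f 67 39 69
f 67 69 68
f 68 69 70
f 68 70 42
f 69 39 71
f 69 71 70
f 70 71 72
f 70 72 42
f 71 39 40
f 71 40 72
f 72 40 41
f 72 41 42
f 73 84 78
f 73 78 74
f 73 74 80
f 73 80 83
f 73 83 84
f 74 78 82
f 78 84 77
f 84 83 75
f 83 80 79
f 80 74 81
f 76 82 77
f 76 77 75
f 76 75 79
f 76 79 81
f 76 81 82
f 77 82 78
f 75 77 84
f 79 75 83
f 81 79 80
f 82 81 74



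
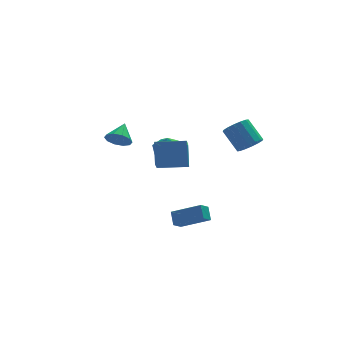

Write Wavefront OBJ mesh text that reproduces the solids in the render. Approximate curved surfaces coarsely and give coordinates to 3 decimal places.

v -1.34 -3.149 1.875
v -1.149 -2.166 3.148
v -0.962 -1.987 0.921
v -0.771 -1.004 2.195
v 0.431 -3.636 1.985
v 0.622 -2.653 3.259
v 0.809 -2.474 1.032
v 1 -1.491 2.305
v 1.601 -2.769 -3.171
v 1.627 -2.059 -2.467
v 0.045 -1.833 -4.056
v 0.072 -1.123 -3.352
v 2.168 -2.297 -3.668
v 2.195 -1.587 -2.964
v 0.613 -1.361 -4.553
v 0.639 -0.651 -3.849
v -3.034 -1.276 3.109
v -2.507 -1.837 3.42
v -2.426 -0.284 3.871
v -2.297 -1.64 2.996
v -2.368 -1.304 2.615
v -2.693 -0.957 2.423
v -3.149 -0.732 2.493
v -3.56 -0.715 2.798
v -3.771 -0.912 3.223
v -3.7 -1.248 3.604
v -3.374 -1.594 3.796
v -2.919 -1.82 3.726
v 0.52 3.158 0.486
v 1.487 2.719 0.475
v -0.087 1.841 -0.435
v 0.88 1.402 -0.446
v 0.328 1.45 0.46
v 0.704 2.264 1.03
v 0.696 2.296 -0.99
v 1.072 3.11 -0.42
v 1.596 2.186 -0.437
v 1.369 1.664 0.46
v 0.031 2.896 -0.42
v -0.196 2.374 0.477
v 3.827 -4.465 3.402
v 4.302 -4.847 3.979
v 3.729 -3.818 5.135
v 3.253 -3.435 4.558
v 4.553 -4.529 3.82
v 3.979 -3.5 4.975
v 4.608 -4.194 3.549
v 4.035 -3.165 4.704
v 4.454 -3.931 3.238
v 3.881 -2.902 4.394
v 4.132 -3.811 2.972
v 3.559 -2.782 4.127
v 3.728 -3.867 2.821
v 3.155 -2.837 3.976
v 3.351 -4.082 2.825
v 2.778 -3.053 3.981
v 3.101 -4.4 2.985
v 2.527 -3.371 4.14
v 3.045 -4.735 3.256
v 2.472 -3.706 4.411
v 3.199 -4.998 3.566
v 2.626 -3.969 4.722
v 3.521 -5.118 3.833
v 2.948 -4.089 4.988
v 3.925 -5.063 3.984
v 3.352 -4.033 5.139
f 2 4 1
f 5 2 1
f 1 4 3
f 3 5 1
f 2 8 4
f 6 2 5
f 6 8 2
f 4 8 3
f 7 5 3
f 3 8 7
f 7 6 5
f 8 6 7
f 10 12 9
f 13 10 9
f 9 12 11
f 11 13 9
f 10 16 12
f 14 10 13
f 14 16 10
f 12 16 11
f 15 13 11
f 11 16 15
f 15 14 13
f 16 14 15
f 18 17 20
f 18 20 19
f 20 17 21
f 20 21 19
f 21 17 22
f 21 22 19
f 22 17 23
f 22 23 19
f 23 17 24
f 23 24 19
f 24 17 25
f 24 25 19
f 25 17 26
f 25 26 19
f 26 17 27
f 26 27 19
f 27 17 28
f 27 28 19
f 28 17 18
f 28 18 19
f 29 40 34
f 29 34 30
f 29 30 36
f 29 36 39
f 29 39 40
f 30 34 38
f 34 40 33
f 40 39 31
f 39 36 35
f 36 30 37
f 32 38 33
f 32 33 31
f 32 31 35
f 32 35 37
f 32 37 38
f 33 38 34
f 31 33 40
f 35 31 39
f 37 35 36
f 38 37 30
f 42 41 45
f 42 45 43
f 43 45 46
f 43 46 44
f 45 41 47
f 45 47 46
f 46 47 48
f 46 48 44
f 47 41 49
f 47 49 48
f 48 49 50
f 48 50 44
f 49 41 51
f 49 51 50
f 50 51 52
f 50 52 44
f 51 41 53
f 51 53 52
f 52 53 54
f 52 54 44
f 53 41 55
f 53 55 54
f 54 55 56
f 54 56 44
f 55 41 57
f 55 57 56
f 56 57 58
f 56 58 44
f 57 41 59
f 57 59 58
f 58 59 60
f 58 60 44
f 59 41 61
f 59 61 60
f 60 61 62
f 60 62 44
f 61 41 63
f 61 63 62
f 62 63 64
f 62 64 44
f 63 41 65
f 63 65 64
f 64 65 66
f 64 66 44
f 65 41 42
f 65 42 66
f 66 42 43
f 66 43 44



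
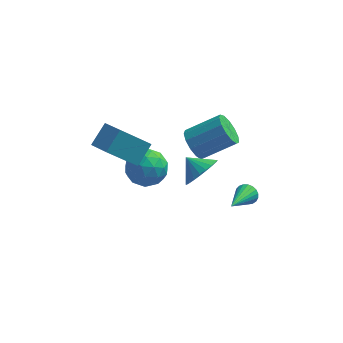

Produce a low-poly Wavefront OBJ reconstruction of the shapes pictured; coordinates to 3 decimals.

v 3.07 -2.559 -2.356
v 3.337 -2.389 -1.835
v 2.43 -4.361 -1.444
v 3.104 -2.293 -1.808
v 2.865 -2.243 -1.877
v 2.662 -2.247 -2.028
v 2.529 -2.305 -2.236
v 2.49 -2.407 -2.465
v 2.551 -2.535 -2.675
v 2.702 -2.667 -2.83
v 2.917 -2.781 -2.903
v 3.158 -2.856 -2.882
v 3.384 -2.879 -2.77
v 3.556 -2.847 -2.586
v 3.644 -2.766 -2.363
v 3.633 -2.648 -2.138
v 3.524 -2.515 -1.951
v -3.178 -1.791 -0.873
v -4.645 -2.271 0.638
v -2.615 -0.821 -0.019
v -4.082 -1.301 1.492
v -2.298 -2.779 -0.332
v -3.765 -3.259 1.179
v -1.735 -1.809 0.522
v -3.202 -2.289 2.033
v 0.93 -3.745 0.539
v 1.652 -3.267 1.114
v 0.11 -3.255 1.161
v 1.592 -2.994 0.82
v 1.431 -2.836 0.483
v 1.194 -2.816 0.154
v 0.916 -2.938 -0.116
v 0.641 -3.182 -0.286
v 0.41 -3.512 -0.331
v 0.257 -3.878 -0.243
v 0.208 -4.224 -0.036
v 0.268 -4.496 0.258
v 0.429 -4.655 0.596
v 0.666 -4.675 0.924
v 0.944 -4.553 1.194
v 1.219 -4.308 1.364
v 1.45 -3.978 1.409
v 1.603 -3.612 1.321
v -3.112 0.069 -3.588
v -2.437 0.752 -2.888
v -1.923 -1.412 -3.292
v -1.248 -0.729 -2.592
v -2.334 -1.054 -2.236
v -3.069 -0.139 -2.419
v -1.291 -0.521 -3.761
v -2.026 0.394 -3.944
v -1.312 0.387 -2.995
v -1.956 0.058 -2.052
v -2.404 -0.718 -4.128
v -3.048 -1.047 -3.185
v -2.879 0.54 -3.264
v -1.481 -1.2 -2.916
v -2.119 -1.391 -2.707
v -1.722 -0.99 -2.295
v -3.251 0.017 -2.989
v -2.854 0.418 -2.577
v -2.793 -0.643 -2.194
v -1.506 -1.078 -3.603
v -1.109 -0.677 -3.191
v -2.638 0.33 -3.885
v -2.241 0.731 -3.473
v -1.567 -0.017 -3.986
v -1.821 0.727 -2.915
v -1.122 -0.143 -2.741
v -1.147 -0.021 -3.428
v -1.579 0.517 -3.536
v -2.2 0.534 -2.362
v -1.5 -0.337 -2.187
v -2.139 -0.528 -1.978
v -2.571 0.01 -2.086
v -1.538 0.319 -2.424
v -2.86 -0.323 -3.993
v -2.16 -1.194 -3.818
v -1.789 -0.67 -4.094
v -2.221 -0.132 -4.202
v -3.238 -0.517 -3.439
v -2.539 -1.387 -3.265
v -2.781 -1.177 -2.644
v -3.213 -0.639 -2.752
v -2.822 -0.979 -3.756
v 0.312 -1.3 0.173
v 0.765 -1.114 -0.629
v 2.461 -0.694 0.425
v 2.008 -0.88 1.227
v 0.552 -0.656 -0.469
v 2.247 -0.237 0.585
v 0.263 -0.403 -0.104
v 1.958 0.017 0.95
v -0.011 -0.435 0.348
v 1.685 -0.015 1.402
v -0.182 -0.741 0.745
v 1.514 -0.321 1.799
v -0.196 -1.225 0.96
v 1.5 -0.805 2.014
v -0.049 -1.732 0.926
v 1.647 -1.313 1.98
v 0.213 -2.103 0.652
v 1.909 -1.683 1.706
v 0.506 -2.218 0.226
v 2.202 -1.798 1.28
v 0.738 -2.042 -0.216
v 2.433 -1.622 0.838
v 0.834 -1.63 -0.535
v 2.53 -1.211 0.519
f 2 1 4
f 2 4 3
f 4 1 5
f 4 5 3
f 5 1 6
f 5 6 3
f 6 1 7
f 6 7 3
f 7 1 8
f 7 8 3
f 8 1 9
f 8 9 3
f 9 1 10
f 9 10 3
f 10 1 11
f 10 11 3
f 11 1 12
f 11 12 3
f 12 1 13
f 12 13 3
f 13 1 14
f 13 14 3
f 14 1 15
f 14 15 3
f 15 1 16
f 15 16 3
f 16 1 17
f 16 17 3
f 17 1 2
f 17 2 3
f 19 21 18
f 22 19 18
f 18 21 20
f 20 22 18
f 19 25 21
f 23 19 22
f 23 25 19
f 21 25 20
f 24 22 20
f 20 25 24
f 24 23 22
f 25 23 24
f 27 26 29
f 27 29 28
f 29 26 30
f 29 30 28
f 30 26 31
f 30 31 28
f 31 26 32
f 31 32 28
f 32 26 33
f 32 33 28
f 33 26 34
f 33 34 28
f 34 26 35
f 34 35 28
f 35 26 36
f 35 36 28
f 36 26 37
f 36 37 28
f 37 26 38
f 37 38 28
f 38 26 39
f 38 39 28
f 39 26 40
f 39 40 28
f 40 26 41
f 40 41 28
f 41 26 42
f 41 42 28
f 42 26 43
f 42 43 28
f 43 26 27
f 43 27 28
f 44 81 60
f 81 55 84
f 60 84 49
f 81 84 60
f 44 60 56
f 60 49 61
f 56 61 45
f 60 61 56
f 44 56 65
f 56 45 66
f 65 66 51
f 56 66 65
f 44 65 77
f 65 51 80
f 77 80 54
f 65 80 77
f 44 77 81
f 77 54 85
f 81 85 55
f 77 85 81
f 45 61 72
f 61 49 75
f 72 75 53
f 61 75 72
f 49 84 62
f 84 55 83
f 62 83 48
f 84 83 62
f 55 85 82
f 85 54 78
f 82 78 46
f 85 78 82
f 54 80 79
f 80 51 67
f 79 67 50
f 80 67 79
f 51 66 71
f 66 45 68
f 71 68 52
f 66 68 71
f 47 73 59
f 73 53 74
f 59 74 48
f 73 74 59
f 47 59 57
f 59 48 58
f 57 58 46
f 59 58 57
f 47 57 64
f 57 46 63
f 64 63 50
f 57 63 64
f 47 64 69
f 64 50 70
f 69 70 52
f 64 70 69
f 47 69 73
f 69 52 76
f 73 76 53
f 69 76 73
f 48 74 62
f 74 53 75
f 62 75 49
f 74 75 62
f 46 58 82
f 58 48 83
f 82 83 55
f 58 83 82
f 50 63 79
f 63 46 78
f 79 78 54
f 63 78 79
f 52 70 71
f 70 50 67
f 71 67 51
f 70 67 71
f 53 76 72
f 76 52 68
f 72 68 45
f 76 68 72
f 87 86 90
f 87 90 88
f 88 90 91
f 88 91 89
f 90 86 92
f 90 92 91
f 91 92 93
f 91 93 89
f 92 86 94
f 92 94 93
f 93 94 95
f 93 95 89
f 94 86 96
f 94 96 95
f 95 96 97
f 95 97 89
f 96 86 98
f 96 98 97
f 97 98 99
f 97 99 89
f 98 86 100
f 98 100 99
f 99 100 101
f 99 101 89
f 100 86 102
f 100 102 101
f 101 102 103
f 101 103 89
f 102 86 104
f 102 104 103
f 103 104 105
f 103 105 89
f 104 86 106
f 104 106 105
f 105 106 107
f 105 107 89
f 106 86 108
f 106 108 107
f 107 108 109
f 107 109 89
f 108 86 87
f 108 87 109
f 109 87 88
f 109 88 89



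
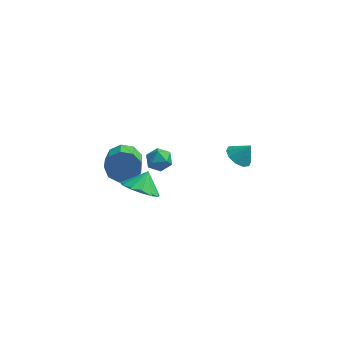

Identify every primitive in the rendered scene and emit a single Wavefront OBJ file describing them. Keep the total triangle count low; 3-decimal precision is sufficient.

v -2.135 1.806 0.698
v -1.419 2.007 0.76
v -1.921 0.833 1.38
v -1.205 1.034 1.442
v -1.736 1.438 1.777
v -1.869 2.039 1.355
v -1.471 0.801 0.785
v -1.604 1.402 0.363
v -1.009 1.386 0.814
v -1.172 1.78 1.426
v -2.168 1.06 0.714
v -2.331 1.454 1.326
v -1.751 -3.111 3.557
v -1.175 -2.597 2.891
v -1.469 -2.409 4.343
v -1.698 -2.361 2.868
v -2.238 -2.362 3.064
v -2.624 -2.602 3.417
v -2.732 -3.003 3.814
v -2.529 -3.438 4.13
v -2.079 -3.769 4.264
v -1.525 -3.891 4.174
v -1.043 -3.766 3.888
v -0.785 -3.432 3.497
v -0.834 -2.996 3.125
v 2.055 3.626 -0.319
v 2.65 3.242 -0.645
v 2.645 3.794 0.559
v 2.692 3.708 -0.762
v 2.49 4.143 -0.709
v 2.122 4.38 -0.508
v 1.729 4.329 -0.234
v 1.46 4.01 0.008
v 1.419 3.544 0.125
v 1.621 3.11 0.072
v 1.989 2.872 -0.129
v 2.382 2.923 -0.404
v -2.983 -0.836 3.269
v -2.573 -0.388 3.96
v -2.388 -1.456 4.542
v -2.797 -1.904 3.851
v -3.191 -0.435 4.07
v -3.005 -1.503 4.653
v -3.711 -0.67 3.806
v -3.526 -1.737 4.388
v -3.891 -0.982 3.29
v -3.705 -2.05 3.872
v -3.645 -1.227 2.764
v -3.46 -2.294 3.346
v -3.09 -1.288 2.475
v -2.905 -2.356 3.057
v -2.484 -1.138 2.557
v -2.299 -2.206 3.139
v -2.112 -0.847 2.972
v -1.927 -1.914 3.554
v -2.147 -0.551 3.526
v -1.962 -1.618 4.109
f 1 12 6
f 1 6 2
f 1 2 8
f 1 8 11
f 1 11 12
f 2 6 10
f 6 12 5
f 12 11 3
f 11 8 7
f 8 2 9
f 4 10 5
f 4 5 3
f 4 3 7
f 4 7 9
f 4 9 10
f 5 10 6
f 3 5 12
f 7 3 11
f 9 7 8
f 10 9 2
f 14 13 16
f 14 16 15
f 16 13 17
f 16 17 15
f 17 13 18
f 17 18 15
f 18 13 19
f 18 19 15
f 19 13 20
f 19 20 15
f 20 13 21
f 20 21 15
f 21 13 22
f 21 22 15
f 22 13 23
f 22 23 15
f 23 13 24
f 23 24 15
f 24 13 25
f 24 25 15
f 25 13 14
f 25 14 15
f 27 26 29
f 27 29 28
f 29 26 30
f 29 30 28
f 30 26 31
f 30 31 28
f 31 26 32
f 31 32 28
f 32 26 33
f 32 33 28
f 33 26 34
f 33 34 28
f 34 26 35
f 34 35 28
f 35 26 36
f 35 36 28
f 36 26 37
f 36 37 28
f 37 26 27
f 37 27 28
f 39 38 42
f 39 42 40
f 40 42 43
f 40 43 41
f 42 38 44
f 42 44 43
f 43 44 45
f 43 45 41
f 44 38 46
f 44 46 45
f 45 46 47
f 45 47 41
f 46 38 48
f 46 48 47
f 47 48 49
f 47 49 41
f 48 38 50
f 48 50 49
f 49 50 51
f 49 51 41
f 50 38 52
f 50 52 51
f 51 52 53
f 51 53 41
f 52 38 54
f 52 54 53
f 53 54 55
f 53 55 41
f 54 38 56
f 54 56 55
f 55 56 57
f 55 57 41
f 56 38 39
f 56 39 57
f 57 39 40
f 57 40 41



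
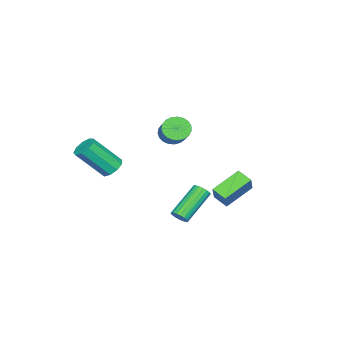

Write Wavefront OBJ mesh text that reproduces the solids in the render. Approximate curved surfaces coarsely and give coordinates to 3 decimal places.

v -2.922 -2.222 2.929
v -2.336 -2.482 2.484
v -1.252 -1.717 3.466
v -1.838 -1.458 3.911
v -2.408 -2.199 2.343
v -1.324 -1.434 3.325
v -2.569 -1.92 2.303
v -1.485 -1.155 3.285
v -2.79 -1.693 2.372
v -1.706 -0.929 3.353
v -3.035 -1.558 2.536
v -1.951 -0.793 3.518
v -3.26 -1.538 2.769
v -2.176 -0.773 3.751
v -3.426 -1.636 3.03
v -2.342 -0.871 4.011
v -3.506 -1.835 3.273
v -2.422 -1.071 4.254
v -3.484 -2.102 3.456
v -2.4 -1.337 4.438
v -3.365 -2.389 3.549
v -2.281 -1.624 4.53
v -3.17 -2.647 3.534
v -2.086 -1.883 4.516
v -2.932 -2.832 3.415
v -1.848 -2.068 4.397
v -2.692 -2.912 3.212
v -1.608 -2.147 4.193
v -2.492 -2.872 2.96
v -1.408 -2.108 3.941
v -2.366 -2.72 2.703
v -1.282 -1.955 3.684
v 0.705 1.848 0.943
v -0.669 2.619 1.771
v 0.93 2.64 0.58
v -0.444 3.411 1.408
v 1.424 2.089 1.912
v 0.05 2.86 2.74
v 1.649 2.881 1.549
v 0.275 3.652 2.377
v 2.232 -3.035 2.61
v 2.872 -2.811 2.481
v 3.607 -4.001 4.061
v 2.968 -4.225 4.19
v 2.661 -2.527 2.793
v 3.397 -3.716 4.373
v 2.25 -2.48 3.02
v 2.985 -3.67 4.6
v 1.83 -2.694 3.054
v 2.565 -3.883 4.634
v 1.599 -3.067 2.881
v 2.334 -4.256 4.461
v 1.664 -3.425 2.581
v 2.399 -4.615 4.161
v 1.995 -3.601 2.294
v 2.73 -4.791 3.875
v 2.437 -3.512 2.156
v 3.172 -4.702 3.736
v 2.784 -3.2 2.229
v 3.519 -4.39 3.809
v 2.534 0.823 0.176
v 2.773 0.608 0.572
v 1.144 1.062 1.8
v 0.906 1.277 1.404
v 2.842 0.824 0.583
v 1.213 1.278 1.811
v 2.849 1.04 0.513
v 1.221 1.494 1.742
v 2.795 1.213 0.377
v 1.166 1.667 1.605
v 2.689 1.308 0.201
v 1.06 1.763 1.429
v 2.552 1.308 0.02
v 0.923 1.762 1.248
v 2.412 1.212 -0.131
v 0.783 1.666 1.098
v 2.296 1.038 -0.22
v 0.667 1.492 1.008
v 2.227 0.822 -0.231
v 0.598 1.276 0.997
v 2.219 0.606 -0.162
v 0.591 1.06 1.067
v 2.274 0.433 -0.025
v 0.645 0.887 1.203
v 2.38 0.337 0.151
v 0.751 0.792 1.379
v 2.517 0.338 0.332
v 0.888 0.792 1.56
v 2.657 0.434 0.482
v 1.028 0.888 1.711
f 2 1 5
f 2 5 3
f 3 5 6
f 3 6 4
f 5 1 7
f 5 7 6
f 6 7 8
f 6 8 4
f 7 1 9
f 7 9 8
f 8 9 10
f 8 10 4
f 9 1 11
f 9 11 10
f 10 11 12
f 10 12 4
f 11 1 13
f 11 13 12
f 12 13 14
f 12 14 4
f 13 1 15
f 13 15 14
f 14 15 16
f 14 16 4
f 15 1 17
f 15 17 16
f 16 17 18
f 16 18 4
f 17 1 19
f 17 19 18
f 18 19 20
f 18 20 4
f 19 1 21
f 19 21 20
f 20 21 22
f 20 22 4
f 21 1 23
f 21 23 22
f 22 23 24
f 22 24 4
f 23 1 25
f 23 25 24
f 24 25 26
f 24 26 4
f 25 1 27
f 25 27 26
f 26 27 28
f 26 28 4
f 27 1 29
f 27 29 28
f 28 29 30
f 28 30 4
f 29 1 31
f 29 31 30
f 30 31 32
f 30 32 4
f 31 1 2
f 31 2 32
f 32 2 3
f 32 3 4
f 34 36 33
f 37 34 33
f 33 36 35
f 35 37 33
f 34 40 36
f 38 34 37
f 38 40 34
f 36 40 35
f 39 37 35
f 35 40 39
f 39 38 37
f 40 38 39
f 42 41 45
f 42 45 43
f 43 45 46
f 43 46 44
f 45 41 47
f 45 47 46
f 46 47 48
f 46 48 44
f 47 41 49
f 47 49 48
f 48 49 50
f 48 50 44
f 49 41 51
f 49 51 50
f 50 51 52
f 50 52 44
f 51 41 53
f 51 53 52
f 52 53 54
f 52 54 44
f 53 41 55
f 53 55 54
f 54 55 56
f 54 56 44
f 55 41 57
f 55 57 56
f 56 57 58
f 56 58 44
f 57 41 59
f 57 59 58
f 58 59 60
f 58 60 44
f 59 41 42
f 59 42 60
f 60 42 43
f 60 43 44
f 62 61 65
f 62 65 63
f 63 65 66
f 63 66 64
f 65 61 67
f 65 67 66
f 66 67 68
f 66 68 64
f 67 61 69
f 67 69 68
f 68 69 70
f 68 70 64
f 69 61 71
f 69 71 70
f 70 71 72
f 70 72 64
f 71 61 73
f 71 73 72
f 72 73 74
f 72 74 64
f 73 61 75
f 73 75 74
f 74 75 76
f 74 76 64
f 75 61 77
f 75 77 76
f 76 77 78
f 76 78 64
f 77 61 79
f 77 79 78
f 78 79 80
f 78 80 64
f 79 61 81
f 79 81 80
f 80 81 82
f 80 82 64
f 81 61 83
f 81 83 82
f 82 83 84
f 82 84 64
f 83 61 85
f 83 85 84
f 84 85 86
f 84 86 64
f 85 61 87
f 85 87 86
f 86 87 88
f 86 88 64
f 87 61 89
f 87 89 88
f 88 89 90
f 88 90 64
f 89 61 62
f 89 62 90
f 90 62 63
f 90 63 64



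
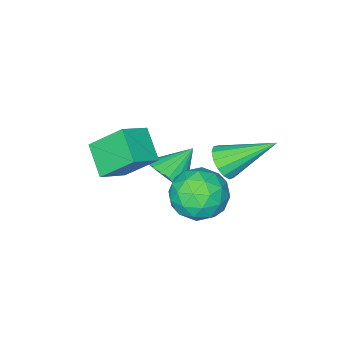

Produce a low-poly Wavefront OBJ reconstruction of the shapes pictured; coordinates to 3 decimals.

v -1.262 -2.28 -3.926
v -0.763 -2.701 -3.209
v -2.478 -2.2 -3.034
v -0.691 -2.335 -3.144
v -0.706 -1.961 -3.198
v -0.806 -1.635 -3.363
v -0.975 -1.408 -3.614
v -1.188 -1.313 -3.912
v -1.412 -1.365 -4.212
v -1.614 -1.557 -4.469
v -1.762 -1.859 -4.644
v -1.833 -2.225 -4.709
v -1.818 -2.599 -4.655
v -1.719 -2.925 -4.49
v -1.55 -3.152 -4.239
v -1.337 -3.247 -3.941
v -1.112 -3.195 -3.64
v -0.911 -3.003 -3.384
v -1.539 0.502 -1.207
v -1.208 0.265 -0.589
v -2.881 1.738 -0.013
v -1.012 0.578 -0.693
v -0.958 0.87 -0.934
v -1.059 1.064 -1.249
v -1.289 1.107 -1.552
v -1.586 0.988 -1.763
v -1.871 0.739 -1.824
v -2.066 0.426 -1.721
v -2.12 0.134 -1.479
v -2.019 -0.06 -1.164
v -1.789 -0.103 -0.861
v -1.492 0.016 -0.65
v -0.652 -1.93 -2.367
v -1.071 -3.102 -1.604
v 0.471 -1.932 -1.753
v 0.052 -3.104 -0.99
v 0.048 -3.016 -3.65
v -0.371 -4.188 -2.887
v 1.171 -3.018 -3.036
v 0.752 -4.19 -2.273
v -1.879 0.336 -2.707
v -0.79 0.693 -2.486
v -1.21 -0.953 -3.914
v -0.121 -0.596 -3.693
v -0.731 -1.155 -2.869
v -1.144 -0.358 -2.123
v -0.856 0.098 -4.277
v -1.269 0.895 -3.531
v -0.158 0.546 -3.456
v -0.081 -0.228 -2.586
v -1.919 -0.032 -3.814
v -1.842 -0.806 -2.944
v -1.393 0.628 -2.49
v -0.607 -0.888 -3.91
v -0.965 -1.216 -3.426
v -0.325 -1.006 -3.295
v -1.601 0.01 -2.277
v -0.961 0.22 -2.147
v -0.927 -0.867 -2.373
v -1.039 -0.48 -4.253
v -0.399 -0.27 -4.123
v -1.675 0.746 -3.105
v -1.035 0.956 -2.974
v -1.073 0.607 -4.027
v -0.381 0.751 -2.93
v 0.012 -0.006 -3.64
v -0.42 0.402 -3.983
v -0.663 0.87 -3.545
v -0.336 0.296 -2.419
v 0.057 -0.462 -3.129
v -0.302 -0.79 -2.645
v -0.544 -0.322 -2.206
v 0.036 0.21 -2.989
v -2.057 0.202 -3.271
v -1.664 -0.556 -3.981
v -1.456 0.062 -4.194
v -1.698 0.53 -3.755
v -2.012 -0.254 -2.76
v -1.619 -1.011 -3.47
v -1.337 -1.13 -2.855
v -1.58 -0.662 -2.417
v -2.036 -0.47 -3.411
f 2 1 4
f 2 4 3
f 4 1 5
f 4 5 3
f 5 1 6
f 5 6 3
f 6 1 7
f 6 7 3
f 7 1 8
f 7 8 3
f 8 1 9
f 8 9 3
f 9 1 10
f 9 10 3
f 10 1 11
f 10 11 3
f 11 1 12
f 11 12 3
f 12 1 13
f 12 13 3
f 13 1 14
f 13 14 3
f 14 1 15
f 14 15 3
f 15 1 16
f 15 16 3
f 16 1 17
f 16 17 3
f 17 1 18
f 17 18 3
f 18 1 2
f 18 2 3
f 20 19 22
f 20 22 21
f 22 19 23
f 22 23 21
f 23 19 24
f 23 24 21
f 24 19 25
f 24 25 21
f 25 19 26
f 25 26 21
f 26 19 27
f 26 27 21
f 27 19 28
f 27 28 21
f 28 19 29
f 28 29 21
f 29 19 30
f 29 30 21
f 30 19 31
f 30 31 21
f 31 19 32
f 31 32 21
f 32 19 20
f 32 20 21
f 34 36 33
f 37 34 33
f 33 36 35
f 35 37 33
f 34 40 36
f 38 34 37
f 38 40 34
f 36 40 35
f 39 37 35
f 35 40 39
f 39 38 37
f 40 38 39
f 41 78 57
f 78 52 81
f 57 81 46
f 78 81 57
f 41 57 53
f 57 46 58
f 53 58 42
f 57 58 53
f 41 53 62
f 53 42 63
f 62 63 48
f 53 63 62
f 41 62 74
f 62 48 77
f 74 77 51
f 62 77 74
f 41 74 78
f 74 51 82
f 78 82 52
f 74 82 78
f 42 58 69
f 58 46 72
f 69 72 50
f 58 72 69
f 46 81 59
f 81 52 80
f 59 80 45
f 81 80 59
f 52 82 79
f 82 51 75
f 79 75 43
f 82 75 79
f 51 77 76
f 77 48 64
f 76 64 47
f 77 64 76
f 48 63 68
f 63 42 65
f 68 65 49
f 63 65 68
f 44 70 56
f 70 50 71
f 56 71 45
f 70 71 56
f 44 56 54
f 56 45 55
f 54 55 43
f 56 55 54
f 44 54 61
f 54 43 60
f 61 60 47
f 54 60 61
f 44 61 66
f 61 47 67
f 66 67 49
f 61 67 66
f 44 66 70
f 66 49 73
f 70 73 50
f 66 73 70
f 45 71 59
f 71 50 72
f 59 72 46
f 71 72 59
f 43 55 79
f 55 45 80
f 79 80 52
f 55 80 79
f 47 60 76
f 60 43 75
f 76 75 51
f 60 75 76
f 49 67 68
f 67 47 64
f 68 64 48
f 67 64 68
f 50 73 69
f 73 49 65
f 69 65 42
f 73 65 69



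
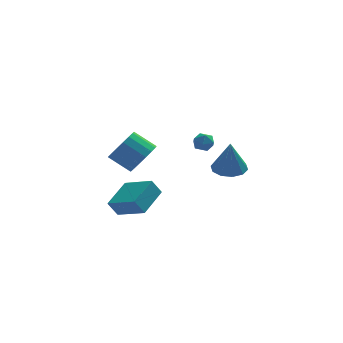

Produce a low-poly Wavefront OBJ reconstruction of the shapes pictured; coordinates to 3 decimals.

v -2.631 0.83 2.76
v -1.946 1.53 3.14
v -3.004 2.109 3.98
v -3.689 1.41 3.6
v -2.141 1.758 2.737
v -3.199 2.338 3.577
v -2.448 1.774 2.339
v -3.506 2.354 3.179
v -2.797 1.574 2.038
v -3.855 2.154 2.878
v -3.108 1.204 1.902
v -4.166 1.783 2.742
v -3.309 0.747 1.963
v -4.367 1.327 2.803
v -3.356 0.31 2.206
v -4.414 0.89 3.046
v -3.236 -0.008 2.576
v -4.294 0.572 3.416
v -2.978 -0.134 2.989
v -4.036 0.446 3.829
v -2.64 -0.039 3.349
v -3.698 0.54 4.189
v -2.3 0.255 3.574
v -3.358 0.834 4.414
v -2.036 0.681 3.612
v -3.094 1.26 4.452
v -1.908 1.141 3.456
v -2.966 1.72 4.296
v -3.533 -5.195 2.342
v -4.012 -5.18 3.15
v -4.652 -4.007 1.656
v -5.131 -3.992 2.465
v -2.489 -3.868 2.935
v -2.968 -3.853 3.744
v -3.608 -2.68 2.25
v -4.087 -2.665 3.058
v 0.322 2.932 2.697
v 0.948 3.112 2.679
v 0.612 1.948 2.941
v 1.238 2.128 2.923
v 0.849 2.347 3.398
v 0.67 2.955 3.248
v 0.89 2.105 2.372
v 0.711 2.713 2.222
v 1.299 2.601 2.479
v 1.274 2.75 3.113
v 0.286 2.31 2.507
v 0.261 2.459 3.141
v 1.633 0.064 2.133
v 2.546 0.323 2.188
v 1.607 -0.244 4.027
v 2.216 0.803 2.261
v 1.663 1.001 2.285
v 1.1 0.841 2.251
v 0.74 0.384 2.172
v 0.721 -0.195 2.077
v 1.051 -0.676 2.004
v 1.603 -0.873 1.98
v 2.167 -0.713 2.014
v 2.527 -0.256 2.093
f 2 1 5
f 2 5 3
f 3 5 6
f 3 6 4
f 5 1 7
f 5 7 6
f 6 7 8
f 6 8 4
f 7 1 9
f 7 9 8
f 8 9 10
f 8 10 4
f 9 1 11
f 9 11 10
f 10 11 12
f 10 12 4
f 11 1 13
f 11 13 12
f 12 13 14
f 12 14 4
f 13 1 15
f 13 15 14
f 14 15 16
f 14 16 4
f 15 1 17
f 15 17 16
f 16 17 18
f 16 18 4
f 17 1 19
f 17 19 18
f 18 19 20
f 18 20 4
f 19 1 21
f 19 21 20
f 20 21 22
f 20 22 4
f 21 1 23
f 21 23 22
f 22 23 24
f 22 24 4
f 23 1 25
f 23 25 24
f 24 25 26
f 24 26 4
f 25 1 27
f 25 27 26
f 26 27 28
f 26 28 4
f 27 1 2
f 27 2 28
f 28 2 3
f 28 3 4
f 30 32 29
f 33 30 29
f 29 32 31
f 31 33 29
f 30 36 32
f 34 30 33
f 34 36 30
f 32 36 31
f 35 33 31
f 31 36 35
f 35 34 33
f 36 34 35
f 37 48 42
f 37 42 38
f 37 38 44
f 37 44 47
f 37 47 48
f 38 42 46
f 42 48 41
f 48 47 39
f 47 44 43
f 44 38 45
f 40 46 41
f 40 41 39
f 40 39 43
f 40 43 45
f 40 45 46
f 41 46 42
f 39 41 48
f 43 39 47
f 45 43 44
f 46 45 38
f 50 49 52
f 50 52 51
f 52 49 53
f 52 53 51
f 53 49 54
f 53 54 51
f 54 49 55
f 54 55 51
f 55 49 56
f 55 56 51
f 56 49 57
f 56 57 51
f 57 49 58
f 57 58 51
f 58 49 59
f 58 59 51
f 59 49 60
f 59 60 51
f 60 49 50
f 60 50 51



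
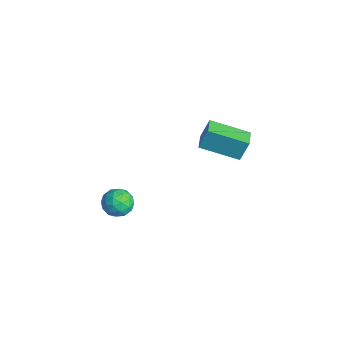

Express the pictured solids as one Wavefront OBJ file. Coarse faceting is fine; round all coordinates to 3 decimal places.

v -2.196 0.412 2.077
v -2.146 0.768 3.01
v -2.908 0.783 1.973
v -2.859 1.139 2.907
v -1.401 1.781 1.513
v -1.352 2.137 2.447
v -2.114 2.152 1.41
v -2.064 2.508 2.343
v -1.665 -2.714 1.069
v -1.029 -2.854 1.189
v -1.711 -3.526 0.371
v -1.075 -3.666 0.491
v -1.531 -3.772 0.959
v -1.503 -3.27 1.391
v -1.237 -3.11 0.169
v -1.209 -2.608 0.601
v -0.764 -3.098 0.633
v -0.946 -3.508 1.121
v -1.794 -2.872 0.439
v -1.976 -3.282 0.927
v -1.343 -2.713 1.19
v -1.397 -3.667 0.37
v -1.666 -3.73 0.645
v -1.292 -3.812 0.715
v -1.621 -2.958 1.309
v -1.247 -3.04 1.379
v -1.543 -3.579 1.244
v -1.493 -3.34 0.181
v -1.119 -3.422 0.251
v -1.448 -2.568 0.845
v -1.074 -2.65 0.915
v -1.197 -2.801 0.316
v -0.813 -2.939 0.934
v -0.841 -3.416 0.524
v -0.936 -3.089 0.335
v -0.919 -2.794 0.588
v -0.92 -3.179 1.221
v -0.947 -3.656 0.81
v -1.216 -3.719 1.086
v -1.199 -3.424 1.339
v -0.765 -3.323 0.894
v -1.793 -2.724 0.75
v -1.82 -3.201 0.339
v -1.541 -2.956 0.221
v -1.524 -2.661 0.474
v -1.899 -2.964 1.036
v -1.927 -3.441 0.626
v -1.821 -3.586 0.972
v -1.804 -3.291 1.225
v -1.975 -3.057 0.666
f 2 4 1
f 5 2 1
f 1 4 3
f 3 5 1
f 2 8 4
f 6 2 5
f 6 8 2
f 4 8 3
f 7 5 3
f 3 8 7
f 7 6 5
f 8 6 7
f 9 46 25
f 46 20 49
f 25 49 14
f 46 49 25
f 9 25 21
f 25 14 26
f 21 26 10
f 25 26 21
f 9 21 30
f 21 10 31
f 30 31 16
f 21 31 30
f 9 30 42
f 30 16 45
f 42 45 19
f 30 45 42
f 9 42 46
f 42 19 50
f 46 50 20
f 42 50 46
f 10 26 37
f 26 14 40
f 37 40 18
f 26 40 37
f 14 49 27
f 49 20 48
f 27 48 13
f 49 48 27
f 20 50 47
f 50 19 43
f 47 43 11
f 50 43 47
f 19 45 44
f 45 16 32
f 44 32 15
f 45 32 44
f 16 31 36
f 31 10 33
f 36 33 17
f 31 33 36
f 12 38 24
f 38 18 39
f 24 39 13
f 38 39 24
f 12 24 22
f 24 13 23
f 22 23 11
f 24 23 22
f 12 22 29
f 22 11 28
f 29 28 15
f 22 28 29
f 12 29 34
f 29 15 35
f 34 35 17
f 29 35 34
f 12 34 38
f 34 17 41
f 38 41 18
f 34 41 38
f 13 39 27
f 39 18 40
f 27 40 14
f 39 40 27
f 11 23 47
f 23 13 48
f 47 48 20
f 23 48 47
f 15 28 44
f 28 11 43
f 44 43 19
f 28 43 44
f 17 35 36
f 35 15 32
f 36 32 16
f 35 32 36
f 18 41 37
f 41 17 33
f 37 33 10
f 41 33 37



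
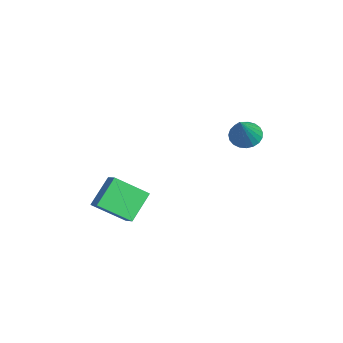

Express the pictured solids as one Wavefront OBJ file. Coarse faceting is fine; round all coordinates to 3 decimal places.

v 1.29 2.329 1.16
v 1.875 2.21 0.69
v 2.45 1.711 2.76
v 1.919 2.511 0.775
v 1.854 2.781 0.926
v 1.691 2.973 1.118
v 1.46 3.053 1.317
v 1.198 3.008 1.489
v 0.953 2.845 1.604
v 0.766 2.594 1.643
v 0.669 2.296 1.598
v 0.68 2.004 1.477
v 0.797 1.768 1.302
v 0.998 1.629 1.102
v 1.25 1.611 0.912
v 1.509 1.717 0.765
v 1.73 1.929 0.687
v -0.574 -4.264 -3.549
v -1.41 -3.267 -2.423
v -0.219 -2.751 -4.625
v -1.054 -1.754 -3.499
v 0.194 -4.126 -3.101
v -0.641 -3.129 -1.975
v 0.55 -2.613 -4.177
v -0.286 -1.616 -3.051
f 2 1 4
f 2 4 3
f 4 1 5
f 4 5 3
f 5 1 6
f 5 6 3
f 6 1 7
f 6 7 3
f 7 1 8
f 7 8 3
f 8 1 9
f 8 9 3
f 9 1 10
f 9 10 3
f 10 1 11
f 10 11 3
f 11 1 12
f 11 12 3
f 12 1 13
f 12 13 3
f 13 1 14
f 13 14 3
f 14 1 15
f 14 15 3
f 15 1 16
f 15 16 3
f 16 1 17
f 16 17 3
f 17 1 2
f 17 2 3
f 19 21 18
f 22 19 18
f 18 21 20
f 20 22 18
f 19 25 21
f 23 19 22
f 23 25 19
f 21 25 20
f 24 22 20
f 20 25 24
f 24 23 22
f 25 23 24



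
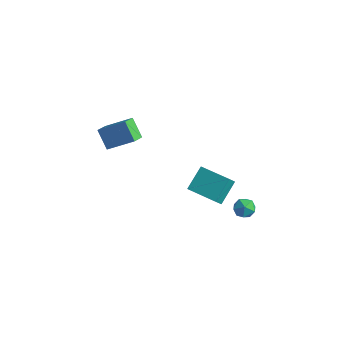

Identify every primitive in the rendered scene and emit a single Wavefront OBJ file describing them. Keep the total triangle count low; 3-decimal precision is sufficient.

v 3.578 3.538 -3.06
v 4.146 3.368 -2.678
v 3.714 2.592 -3.682
v 4.282 2.422 -3.3
v 3.641 2.401 -3.008
v 3.557 2.985 -2.624
v 4.303 2.975 -3.736
v 4.219 3.559 -3.352
v 4.594 3.02 -3.096
v 4.184 2.666 -2.646
v 3.676 3.294 -3.714
v 3.266 2.94 -3.264
v 1.104 2.167 -2.898
v 1.136 1.612 -2.178
v 1.037 3.408 -1.938
v 1.069 2.852 -1.218
v 2.931 2.268 -2.902
v 2.963 1.712 -2.182
v 2.864 3.508 -1.942
v 2.896 2.953 -1.222
v -4.185 0.538 0.517
v -2.863 1.275 1.51
v -4.353 1.357 0.133
v -3.031 2.094 1.126
v -3.309 0.266 -0.446
v -1.987 1.003 0.547
v -3.477 1.085 -0.83
v -2.155 1.822 0.163
f 1 12 6
f 1 6 2
f 1 2 8
f 1 8 11
f 1 11 12
f 2 6 10
f 6 12 5
f 12 11 3
f 11 8 7
f 8 2 9
f 4 10 5
f 4 5 3
f 4 3 7
f 4 7 9
f 4 9 10
f 5 10 6
f 3 5 12
f 7 3 11
f 9 7 8
f 10 9 2
f 14 16 13
f 17 14 13
f 13 16 15
f 15 17 13
f 14 20 16
f 18 14 17
f 18 20 14
f 16 20 15
f 19 17 15
f 15 20 19
f 19 18 17
f 20 18 19
f 22 24 21
f 25 22 21
f 21 24 23
f 23 25 21
f 22 28 24
f 26 22 25
f 26 28 22
f 24 28 23
f 27 25 23
f 23 28 27
f 27 26 25
f 28 26 27



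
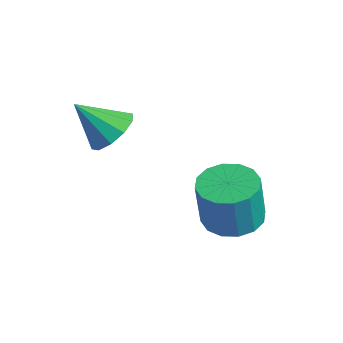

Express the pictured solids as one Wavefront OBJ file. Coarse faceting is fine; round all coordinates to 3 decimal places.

v -2.514 -0.436 -0.518
v -2.021 0.025 0.122
v -3.126 -1.444 0.678
v -2.534 0.28 0.074
v -3.039 0.262 -0.2
v -3.343 -0.023 -0.595
v -3.331 -0.466 -0.961
v -3.007 -0.897 -1.158
v -2.494 -1.153 -1.111
v -1.989 -1.135 -0.837
v -1.684 -0.85 -0.442
v -1.697 -0.407 -0.076
v -0.496 2.773 -4.269
v 0.281 3.464 -4.245
v 0.513 3.138 -2.387
v -0.264 2.447 -2.411
v -0.163 3.75 -4.139
v 0.069 3.424 -2.282
v -0.696 3.774 -4.068
v -0.464 3.448 -2.211
v -1.176 3.529 -4.051
v -0.943 3.204 -2.194
v -1.473 3.082 -4.092
v -1.241 2.757 -2.235
v -1.509 2.553 -4.181
v -1.276 2.227 -2.323
v -1.273 2.082 -4.293
v -1.041 1.756 -2.435
v -0.829 1.796 -4.398
v -0.597 1.47 -2.541
v -0.296 1.772 -4.469
v -0.064 1.446 -2.612
v 0.183 2.016 -4.486
v 0.416 1.691 -2.629
v 0.481 2.463 -4.445
v 0.713 2.138 -2.588
v 0.516 2.993 -4.357
v 0.749 2.667 -2.499
f 2 1 4
f 2 4 3
f 4 1 5
f 4 5 3
f 5 1 6
f 5 6 3
f 6 1 7
f 6 7 3
f 7 1 8
f 7 8 3
f 8 1 9
f 8 9 3
f 9 1 10
f 9 10 3
f 10 1 11
f 10 11 3
f 11 1 12
f 11 12 3
f 12 1 2
f 12 2 3
f 14 13 17
f 14 17 15
f 15 17 18
f 15 18 16
f 17 13 19
f 17 19 18
f 18 19 20
f 18 20 16
f 19 13 21
f 19 21 20
f 20 21 22
f 20 22 16
f 21 13 23
f 21 23 22
f 22 23 24
f 22 24 16
f 23 13 25
f 23 25 24
f 24 25 26
f 24 26 16
f 25 13 27
f 25 27 26
f 26 27 28
f 26 28 16
f 27 13 29
f 27 29 28
f 28 29 30
f 28 30 16
f 29 13 31
f 29 31 30
f 30 31 32
f 30 32 16
f 31 13 33
f 31 33 32
f 32 33 34
f 32 34 16
f 33 13 35
f 33 35 34
f 34 35 36
f 34 36 16
f 35 13 37
f 35 37 36
f 36 37 38
f 36 38 16
f 37 13 14
f 37 14 38
f 38 14 15
f 38 15 16

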